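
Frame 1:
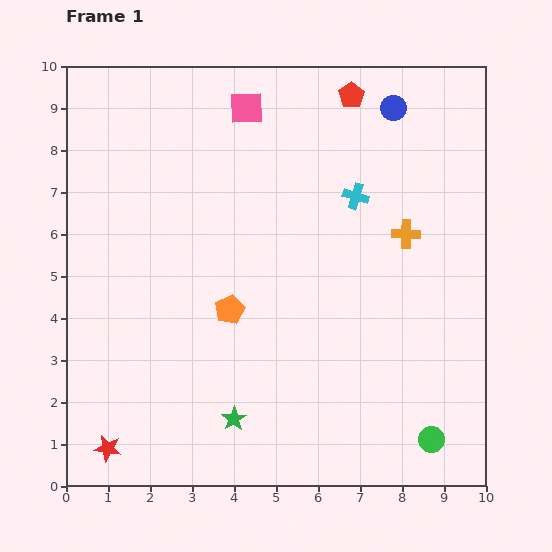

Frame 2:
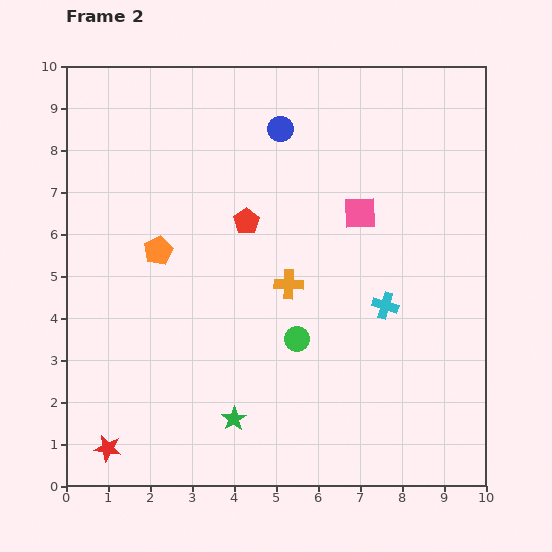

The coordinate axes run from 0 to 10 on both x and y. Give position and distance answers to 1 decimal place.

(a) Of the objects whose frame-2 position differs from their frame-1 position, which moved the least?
the orange pentagon

(moved 2.2)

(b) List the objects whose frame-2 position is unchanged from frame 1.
the red star, the green star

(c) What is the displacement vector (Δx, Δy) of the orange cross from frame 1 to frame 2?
(-2.8, -1.2)

The orange cross was at (8.1, 6.0) in frame 1 and (5.3, 4.8) in frame 2.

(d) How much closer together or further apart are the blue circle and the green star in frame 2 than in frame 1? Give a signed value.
-1.3

Distance in frame 1: 8.3. Distance in frame 2: 7.0.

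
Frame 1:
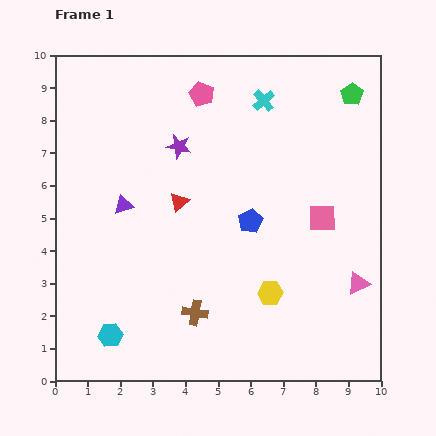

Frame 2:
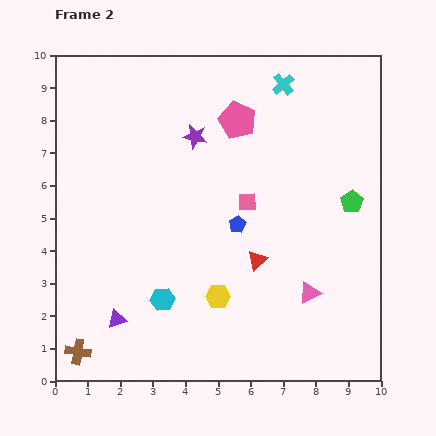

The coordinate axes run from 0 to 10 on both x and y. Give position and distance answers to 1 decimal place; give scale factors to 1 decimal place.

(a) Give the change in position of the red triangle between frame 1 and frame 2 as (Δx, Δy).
(2.4, -1.8)

The red triangle was at (3.8, 5.5) in frame 1 and (6.2, 3.7) in frame 2.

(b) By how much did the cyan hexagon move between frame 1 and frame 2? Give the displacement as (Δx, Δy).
(1.6, 1.1)

The cyan hexagon was at (1.7, 1.4) in frame 1 and (3.3, 2.5) in frame 2.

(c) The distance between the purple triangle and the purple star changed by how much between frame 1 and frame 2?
+3.6

Distance in frame 1: 2.5. Distance in frame 2: 6.1.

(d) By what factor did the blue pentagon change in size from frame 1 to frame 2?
0.7×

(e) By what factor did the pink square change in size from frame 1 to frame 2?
0.7×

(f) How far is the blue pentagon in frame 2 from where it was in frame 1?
0.4

The blue pentagon moved from (6.0, 4.9) to (5.6, 4.8), a distance of √(0.4² + 0.1²) ≈ 0.4.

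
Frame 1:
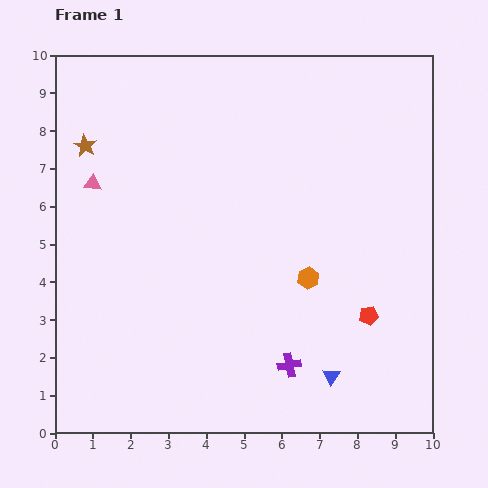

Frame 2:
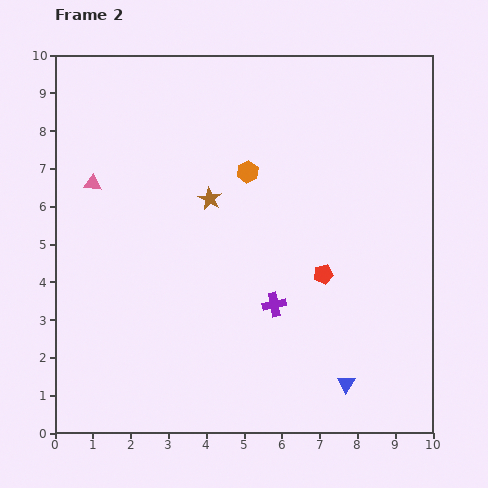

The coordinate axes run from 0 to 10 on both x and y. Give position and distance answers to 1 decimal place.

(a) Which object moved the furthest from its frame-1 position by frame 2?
the brown star

(moved 3.6; next 3.2)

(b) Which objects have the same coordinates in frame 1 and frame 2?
the pink triangle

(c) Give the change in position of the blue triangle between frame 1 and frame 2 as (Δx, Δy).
(0.4, -0.2)

The blue triangle was at (7.3, 1.5) in frame 1 and (7.7, 1.3) in frame 2.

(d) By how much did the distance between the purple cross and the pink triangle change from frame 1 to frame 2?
-1.3

Distance in frame 1: 7.1. Distance in frame 2: 5.8.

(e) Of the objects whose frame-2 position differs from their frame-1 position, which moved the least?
the blue triangle

(moved 0.4)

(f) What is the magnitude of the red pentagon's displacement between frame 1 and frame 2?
1.6

The red pentagon moved from (8.3, 3.1) to (7.1, 4.2), a distance of √(1.2² + 1.1²) ≈ 1.6.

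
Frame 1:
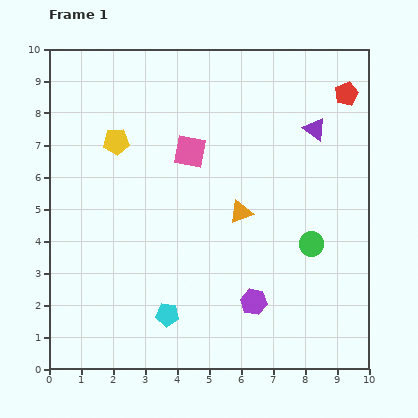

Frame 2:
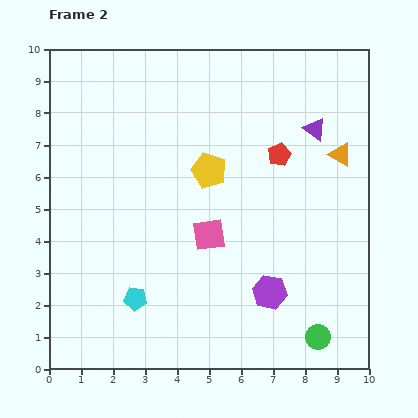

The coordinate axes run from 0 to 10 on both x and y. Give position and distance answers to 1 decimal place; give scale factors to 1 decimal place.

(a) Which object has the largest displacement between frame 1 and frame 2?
the orange triangle

(moved 3.6; next 3.0)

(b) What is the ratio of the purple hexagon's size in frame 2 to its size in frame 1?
1.3×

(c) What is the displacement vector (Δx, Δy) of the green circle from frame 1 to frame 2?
(0.2, -2.9)

The green circle was at (8.2, 3.9) in frame 1 and (8.4, 1.0) in frame 2.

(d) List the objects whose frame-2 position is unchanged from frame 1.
the purple triangle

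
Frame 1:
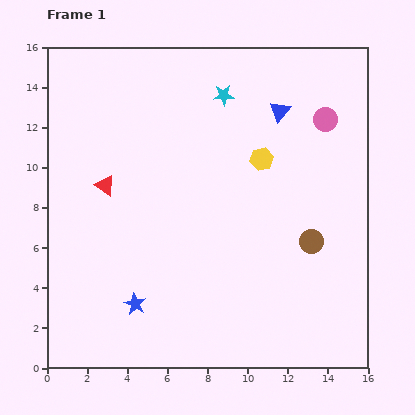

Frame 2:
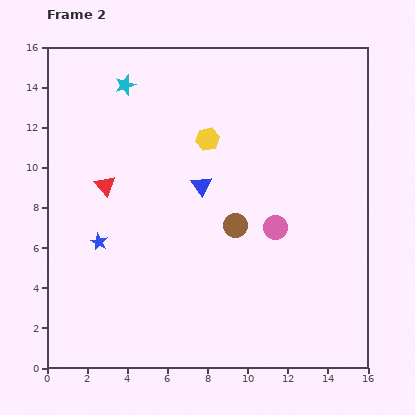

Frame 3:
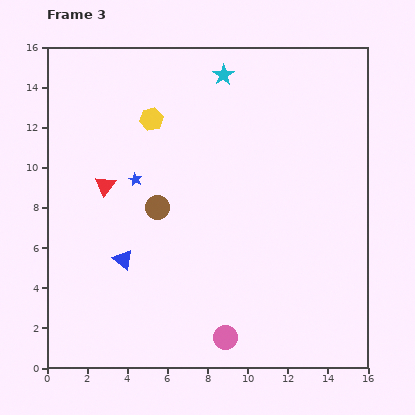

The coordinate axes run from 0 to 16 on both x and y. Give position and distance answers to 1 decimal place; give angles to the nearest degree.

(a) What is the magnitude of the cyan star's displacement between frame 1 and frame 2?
4.9

The cyan star moved from (8.8, 13.6) to (3.9, 14.1), a distance of √(4.9² + 0.5²) ≈ 4.9.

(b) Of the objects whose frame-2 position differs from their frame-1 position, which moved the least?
the yellow hexagon

(moved 2.9)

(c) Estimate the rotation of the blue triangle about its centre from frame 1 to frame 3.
31° counter-clockwise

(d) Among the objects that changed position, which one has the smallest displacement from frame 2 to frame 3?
the yellow hexagon

(moved 3.0)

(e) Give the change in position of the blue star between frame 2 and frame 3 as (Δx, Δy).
(1.8, 3.1)

The blue star was at (2.6, 6.3) in frame 2 and (4.4, 9.4) in frame 3.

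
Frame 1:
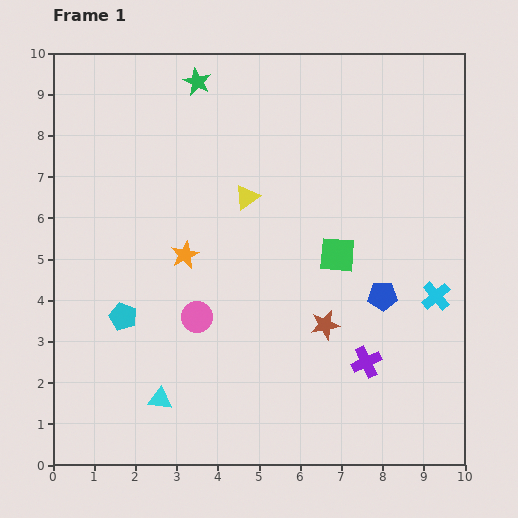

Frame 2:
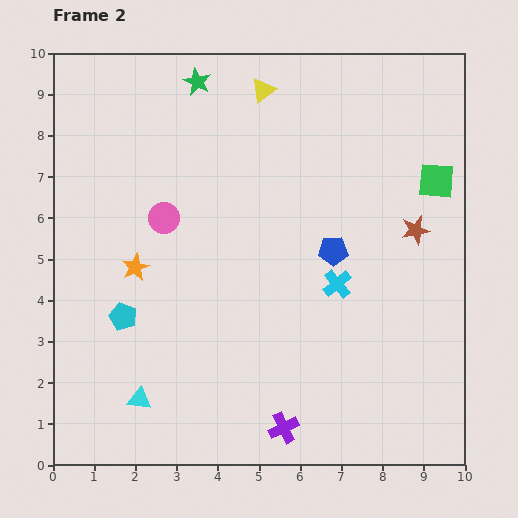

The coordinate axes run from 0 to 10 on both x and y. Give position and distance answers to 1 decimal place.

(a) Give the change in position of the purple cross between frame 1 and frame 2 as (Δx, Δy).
(-2.0, -1.6)

The purple cross was at (7.6, 2.5) in frame 1 and (5.6, 0.9) in frame 2.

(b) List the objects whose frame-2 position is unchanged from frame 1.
the cyan pentagon, the green star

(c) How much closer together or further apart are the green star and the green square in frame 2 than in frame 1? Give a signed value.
+0.9

Distance in frame 1: 5.4. Distance in frame 2: 6.3.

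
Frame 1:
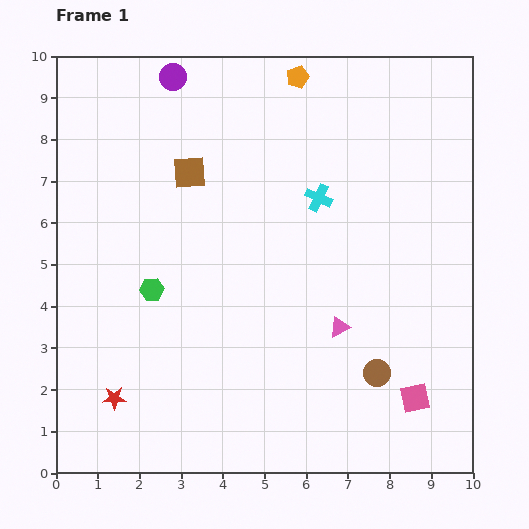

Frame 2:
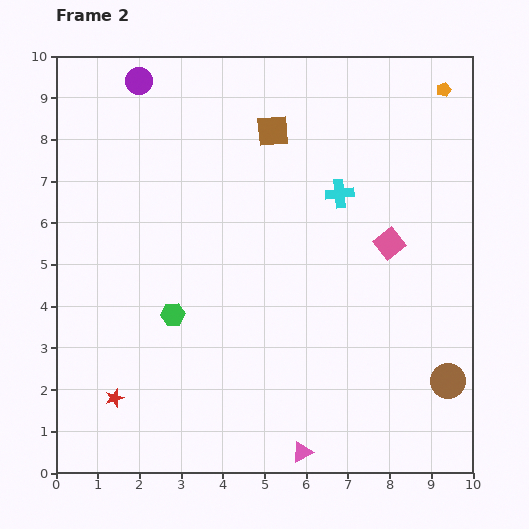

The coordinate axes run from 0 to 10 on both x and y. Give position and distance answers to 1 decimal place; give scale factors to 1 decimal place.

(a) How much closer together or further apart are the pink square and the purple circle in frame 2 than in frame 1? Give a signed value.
-2.4

Distance in frame 1: 9.6. Distance in frame 2: 7.2.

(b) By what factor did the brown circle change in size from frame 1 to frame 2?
1.3×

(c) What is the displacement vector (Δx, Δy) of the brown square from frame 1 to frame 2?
(2.0, 1.0)

The brown square was at (3.2, 7.2) in frame 1 and (5.2, 8.2) in frame 2.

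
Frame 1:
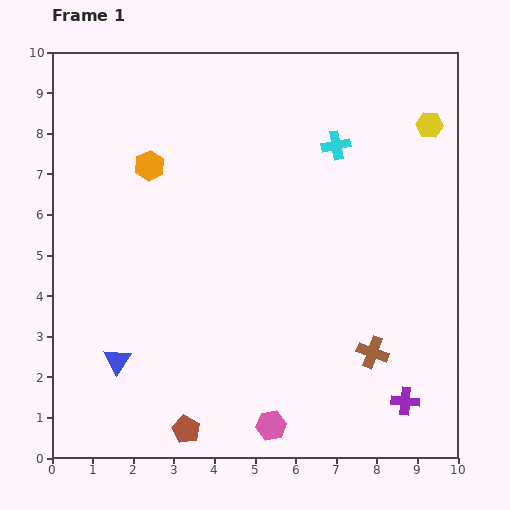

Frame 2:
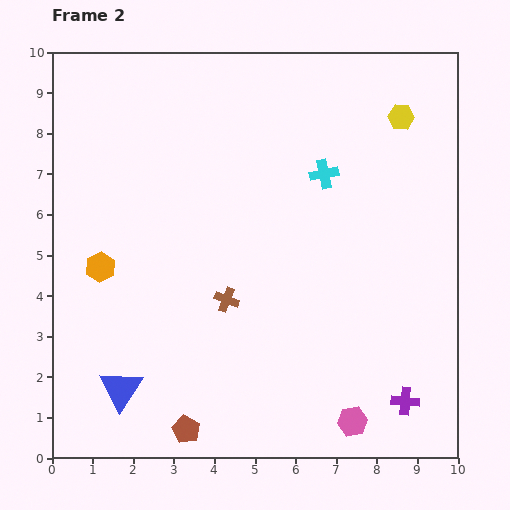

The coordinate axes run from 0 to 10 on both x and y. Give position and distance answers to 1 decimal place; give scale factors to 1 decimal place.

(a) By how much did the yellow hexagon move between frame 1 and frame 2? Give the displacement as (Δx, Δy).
(-0.7, 0.2)

The yellow hexagon was at (9.3, 8.2) in frame 1 and (8.6, 8.4) in frame 2.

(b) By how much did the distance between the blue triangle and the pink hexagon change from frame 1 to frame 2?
+1.7

Distance in frame 1: 4.1. Distance in frame 2: 5.8.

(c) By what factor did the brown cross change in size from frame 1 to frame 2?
0.8×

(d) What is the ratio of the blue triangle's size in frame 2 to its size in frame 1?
1.6×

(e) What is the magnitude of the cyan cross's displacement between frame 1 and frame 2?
0.8

The cyan cross moved from (7.0, 7.7) to (6.7, 7.0), a distance of √(0.3² + 0.7²) ≈ 0.8.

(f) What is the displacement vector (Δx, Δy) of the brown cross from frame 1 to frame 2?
(-3.6, 1.3)

The brown cross was at (7.9, 2.6) in frame 1 and (4.3, 3.9) in frame 2.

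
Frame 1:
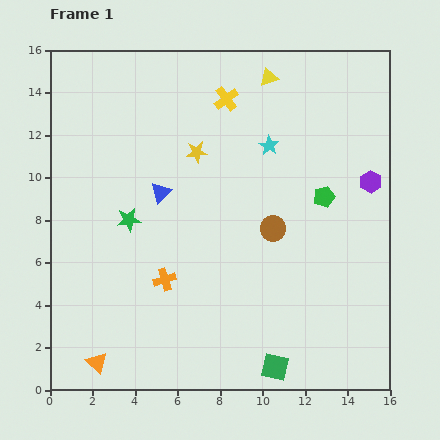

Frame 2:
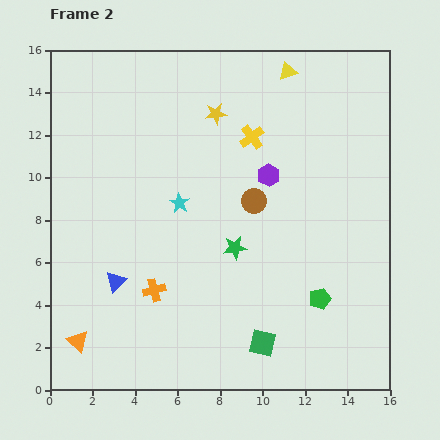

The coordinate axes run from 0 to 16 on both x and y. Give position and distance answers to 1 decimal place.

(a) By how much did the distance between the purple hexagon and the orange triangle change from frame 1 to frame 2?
-3.5

Distance in frame 1: 15.4. Distance in frame 2: 11.9.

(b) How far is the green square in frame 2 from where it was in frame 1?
1.3

The green square moved from (10.6, 1.1) to (10.0, 2.2), a distance of √(0.6² + 1.1²) ≈ 1.3.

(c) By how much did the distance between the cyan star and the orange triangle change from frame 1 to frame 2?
-4.9

Distance in frame 1: 13.0. Distance in frame 2: 8.1.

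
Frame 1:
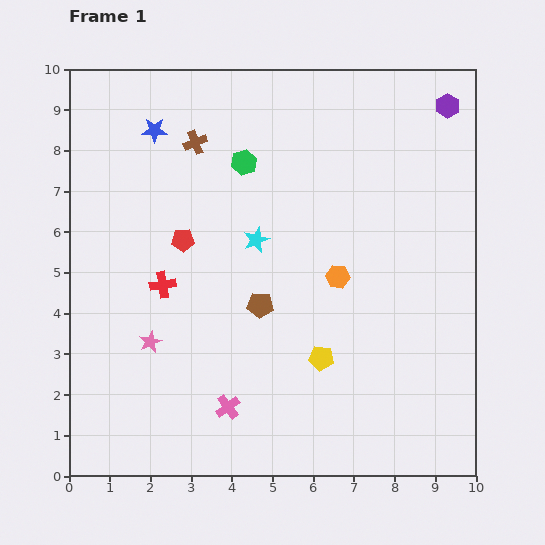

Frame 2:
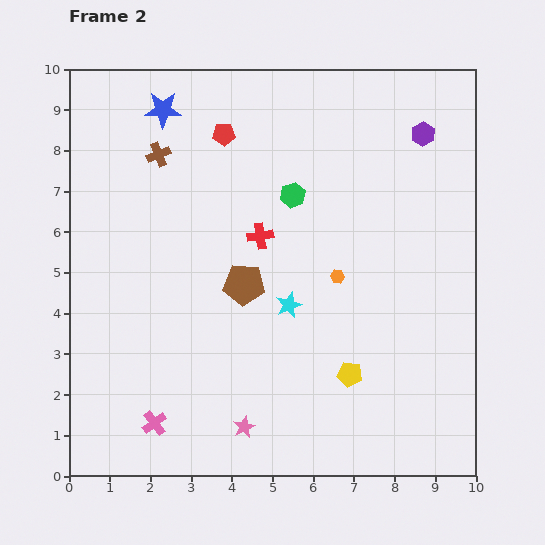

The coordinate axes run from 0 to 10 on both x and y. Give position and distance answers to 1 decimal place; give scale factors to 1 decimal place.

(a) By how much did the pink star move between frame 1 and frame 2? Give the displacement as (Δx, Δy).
(2.3, -2.1)

The pink star was at (2.0, 3.3) in frame 1 and (4.3, 1.2) in frame 2.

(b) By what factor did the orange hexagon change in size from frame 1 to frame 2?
0.6×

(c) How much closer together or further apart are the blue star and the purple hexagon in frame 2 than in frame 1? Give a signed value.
-0.8

Distance in frame 1: 7.2. Distance in frame 2: 6.4.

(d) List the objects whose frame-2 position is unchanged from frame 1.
the orange hexagon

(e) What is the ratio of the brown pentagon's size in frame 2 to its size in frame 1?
1.6×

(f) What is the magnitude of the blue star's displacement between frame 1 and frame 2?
0.5

The blue star moved from (2.1, 8.5) to (2.3, 9.0), a distance of √(0.2² + 0.5²) ≈ 0.5.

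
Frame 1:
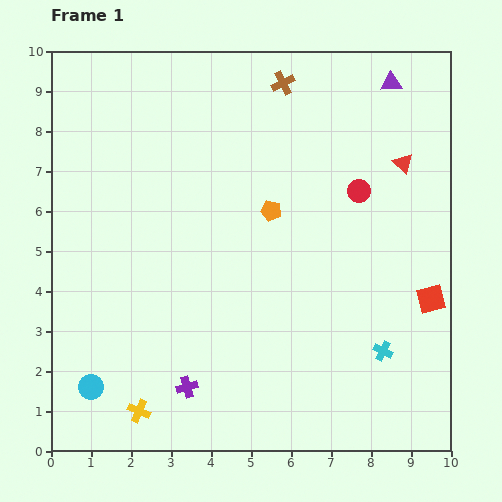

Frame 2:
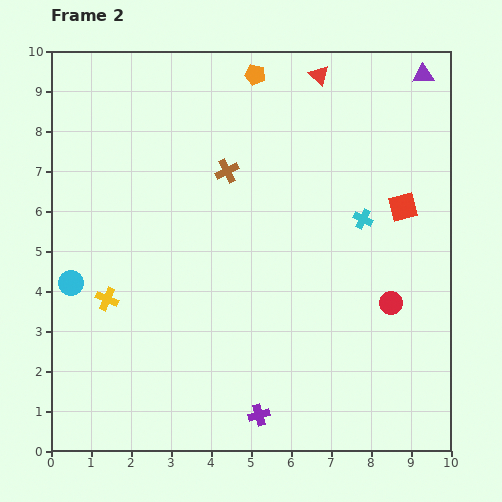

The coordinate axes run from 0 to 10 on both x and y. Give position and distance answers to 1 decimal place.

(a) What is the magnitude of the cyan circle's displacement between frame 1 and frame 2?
2.6

The cyan circle moved from (1.0, 1.6) to (0.5, 4.2), a distance of √(0.5² + 2.6²) ≈ 2.6.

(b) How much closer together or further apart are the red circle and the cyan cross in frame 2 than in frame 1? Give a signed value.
-1.8

Distance in frame 1: 4.0. Distance in frame 2: 2.2.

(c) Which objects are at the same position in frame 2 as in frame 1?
none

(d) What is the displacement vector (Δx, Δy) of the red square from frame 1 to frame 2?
(-0.7, 2.3)

The red square was at (9.5, 3.8) in frame 1 and (8.8, 6.1) in frame 2.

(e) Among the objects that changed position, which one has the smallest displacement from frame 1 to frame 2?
the purple triangle

(moved 0.8)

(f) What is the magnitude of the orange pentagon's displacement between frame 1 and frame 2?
3.4

The orange pentagon moved from (5.5, 6.0) to (5.1, 9.4), a distance of √(0.4² + 3.4²) ≈ 3.4.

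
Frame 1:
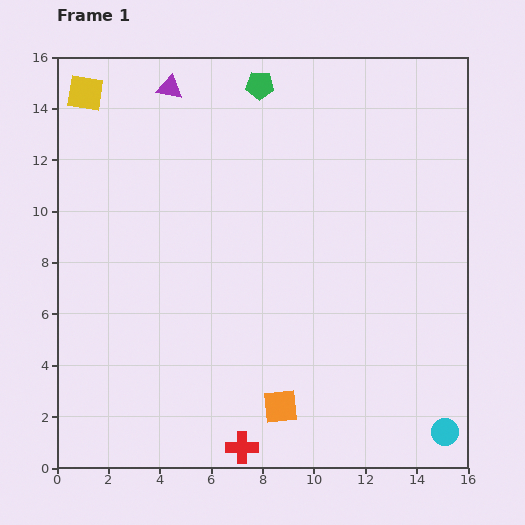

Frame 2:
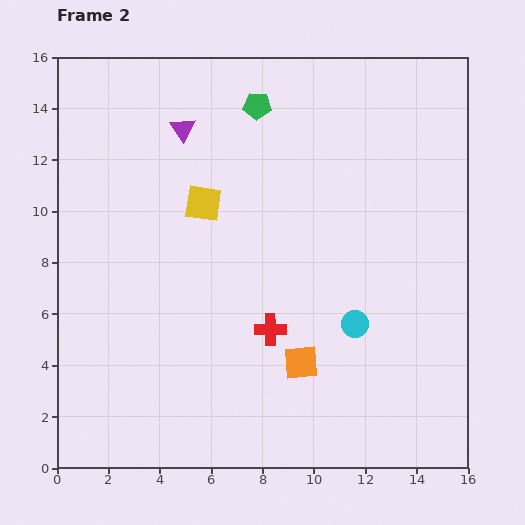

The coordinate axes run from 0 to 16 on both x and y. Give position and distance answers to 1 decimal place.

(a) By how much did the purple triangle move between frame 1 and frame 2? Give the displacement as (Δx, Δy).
(0.5, -1.6)

The purple triangle was at (4.4, 14.8) in frame 1 and (4.9, 13.2) in frame 2.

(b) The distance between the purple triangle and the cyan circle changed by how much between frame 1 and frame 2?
-7.0

Distance in frame 1: 17.1. Distance in frame 2: 10.1.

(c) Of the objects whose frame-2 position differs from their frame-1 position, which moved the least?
the green pentagon

(moved 0.8)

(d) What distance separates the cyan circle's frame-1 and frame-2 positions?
5.5

The cyan circle moved from (15.1, 1.4) to (11.6, 5.6), a distance of √(3.5² + 4.2²) ≈ 5.5.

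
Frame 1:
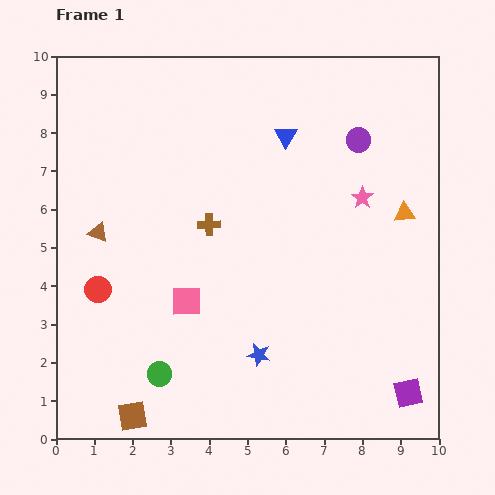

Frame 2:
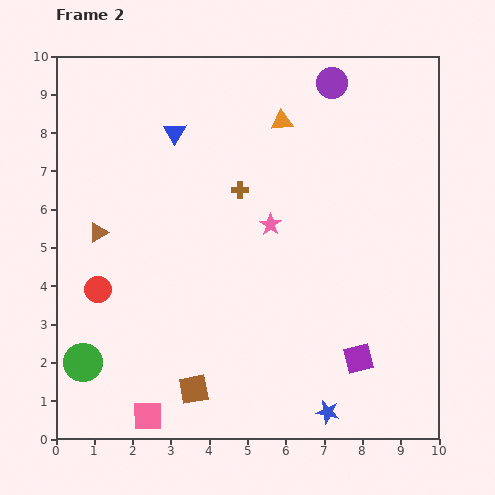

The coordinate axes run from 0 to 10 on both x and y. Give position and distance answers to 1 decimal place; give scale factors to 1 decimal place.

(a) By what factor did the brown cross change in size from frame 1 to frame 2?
0.7×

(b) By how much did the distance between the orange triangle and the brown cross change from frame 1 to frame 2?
-3.0

Distance in frame 1: 5.1. Distance in frame 2: 2.1.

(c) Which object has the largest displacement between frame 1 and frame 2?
the orange triangle

(moved 4.0; next 3.2)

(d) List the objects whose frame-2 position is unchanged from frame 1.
the red circle, the brown triangle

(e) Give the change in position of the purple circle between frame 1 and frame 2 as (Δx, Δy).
(-0.7, 1.5)

The purple circle was at (7.9, 7.8) in frame 1 and (7.2, 9.3) in frame 2.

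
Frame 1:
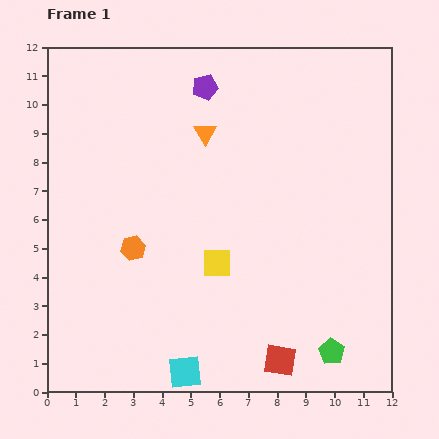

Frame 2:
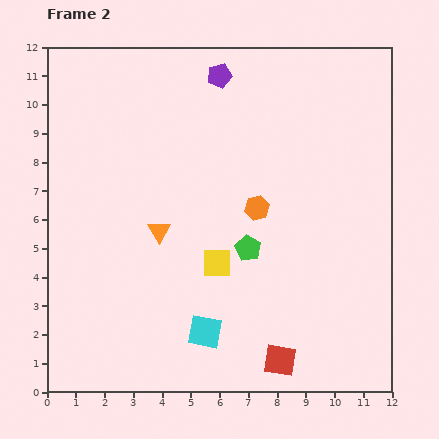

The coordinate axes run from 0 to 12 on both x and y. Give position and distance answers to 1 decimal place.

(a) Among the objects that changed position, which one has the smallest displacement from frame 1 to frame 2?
the purple pentagon

(moved 0.6)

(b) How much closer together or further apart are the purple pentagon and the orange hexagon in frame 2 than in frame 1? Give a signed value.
-1.3

Distance in frame 1: 6.1. Distance in frame 2: 4.8.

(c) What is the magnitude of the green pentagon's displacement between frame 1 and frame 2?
4.6

The green pentagon moved from (9.9, 1.4) to (7.0, 5.0), a distance of √(2.9² + 3.6²) ≈ 4.6.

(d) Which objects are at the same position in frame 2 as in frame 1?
the yellow square, the red square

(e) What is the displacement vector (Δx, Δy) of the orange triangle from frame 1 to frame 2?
(-1.6, -3.4)

The orange triangle was at (5.5, 9.0) in frame 1 and (3.9, 5.6) in frame 2.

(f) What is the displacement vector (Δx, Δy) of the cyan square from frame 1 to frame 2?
(0.7, 1.4)

The cyan square was at (4.8, 0.7) in frame 1 and (5.5, 2.1) in frame 2.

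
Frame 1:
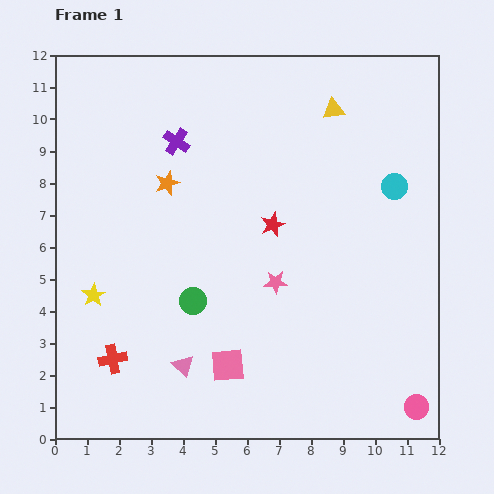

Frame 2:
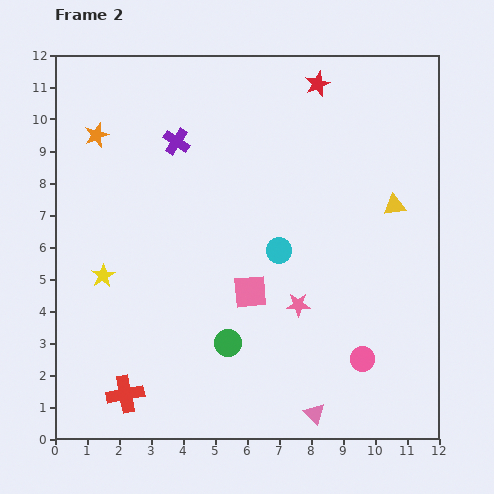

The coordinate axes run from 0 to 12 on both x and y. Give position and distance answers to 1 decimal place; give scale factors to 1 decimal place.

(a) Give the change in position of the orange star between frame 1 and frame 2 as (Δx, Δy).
(-2.2, 1.5)

The orange star was at (3.5, 8.0) in frame 1 and (1.3, 9.5) in frame 2.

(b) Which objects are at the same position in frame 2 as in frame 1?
the purple cross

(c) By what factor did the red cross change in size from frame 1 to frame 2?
1.3×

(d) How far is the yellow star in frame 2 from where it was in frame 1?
0.7

The yellow star moved from (1.2, 4.5) to (1.5, 5.1), a distance of √(0.3² + 0.6²) ≈ 0.7.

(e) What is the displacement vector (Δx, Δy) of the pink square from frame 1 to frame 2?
(0.7, 2.3)

The pink square was at (5.4, 2.3) in frame 1 and (6.1, 4.6) in frame 2.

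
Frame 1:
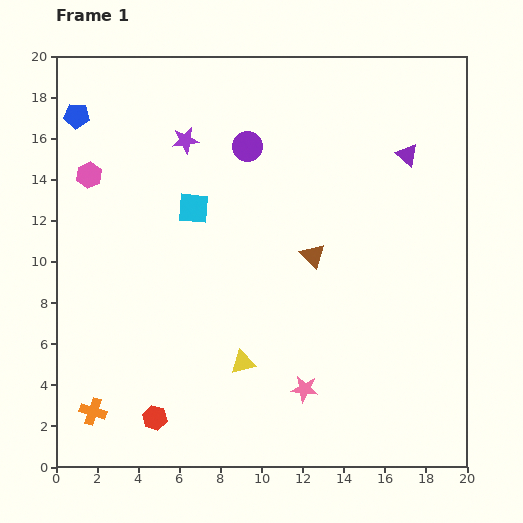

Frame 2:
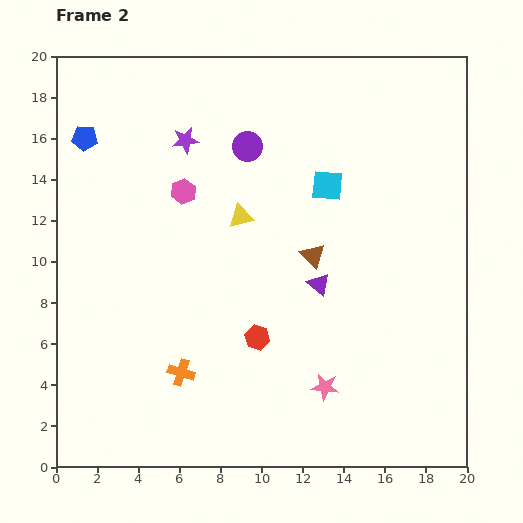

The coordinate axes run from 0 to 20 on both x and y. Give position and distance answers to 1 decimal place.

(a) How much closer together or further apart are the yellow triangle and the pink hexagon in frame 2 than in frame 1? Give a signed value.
-8.8

Distance in frame 1: 11.8. Distance in frame 2: 3.0.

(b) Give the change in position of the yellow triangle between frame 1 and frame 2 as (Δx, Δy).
(-0.1, 7.1)

The yellow triangle was at (9.1, 5.1) in frame 1 and (9.0, 12.2) in frame 2.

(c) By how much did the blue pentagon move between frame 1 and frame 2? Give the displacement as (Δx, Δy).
(0.4, -1.1)

The blue pentagon was at (1.0, 17.1) in frame 1 and (1.4, 16.0) in frame 2.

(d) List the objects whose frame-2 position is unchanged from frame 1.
the purple star, the purple circle, the brown triangle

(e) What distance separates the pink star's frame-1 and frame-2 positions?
1.0

The pink star moved from (12.1, 3.8) to (13.1, 3.9), a distance of √(1.0² + 0.1²) ≈ 1.0.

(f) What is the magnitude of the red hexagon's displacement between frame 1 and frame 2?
6.3

The red hexagon moved from (4.8, 2.4) to (9.8, 6.3), a distance of √(5.0² + 3.9²) ≈ 6.3.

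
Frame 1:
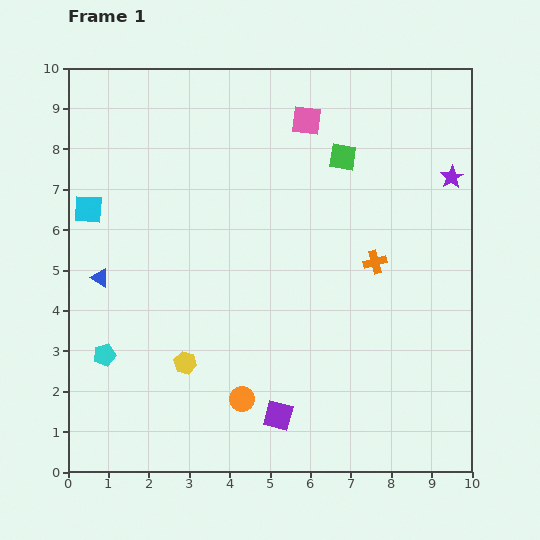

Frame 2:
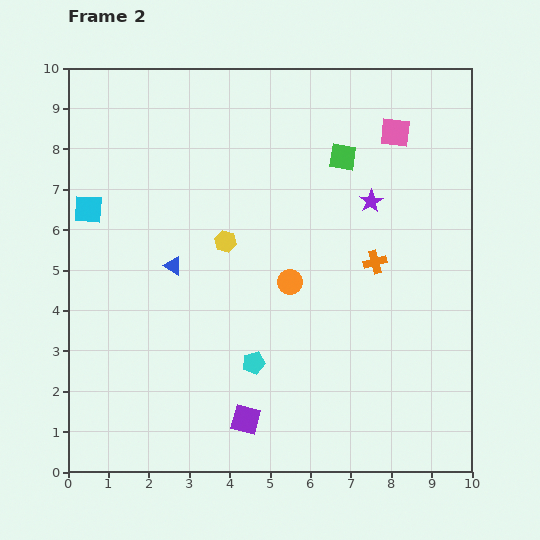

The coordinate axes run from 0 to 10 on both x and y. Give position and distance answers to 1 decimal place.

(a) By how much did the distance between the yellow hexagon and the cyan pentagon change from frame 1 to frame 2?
+1.1

Distance in frame 1: 2.0. Distance in frame 2: 3.1.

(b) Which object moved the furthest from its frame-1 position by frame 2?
the cyan pentagon

(moved 3.7; next 3.2)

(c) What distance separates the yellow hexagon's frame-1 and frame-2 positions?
3.2

The yellow hexagon moved from (2.9, 2.7) to (3.9, 5.7), a distance of √(1.0² + 3.0²) ≈ 3.2.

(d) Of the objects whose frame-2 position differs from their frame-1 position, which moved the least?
the purple square

(moved 0.8)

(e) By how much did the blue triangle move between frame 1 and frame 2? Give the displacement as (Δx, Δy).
(1.8, 0.3)

The blue triangle was at (0.8, 4.8) in frame 1 and (2.6, 5.1) in frame 2.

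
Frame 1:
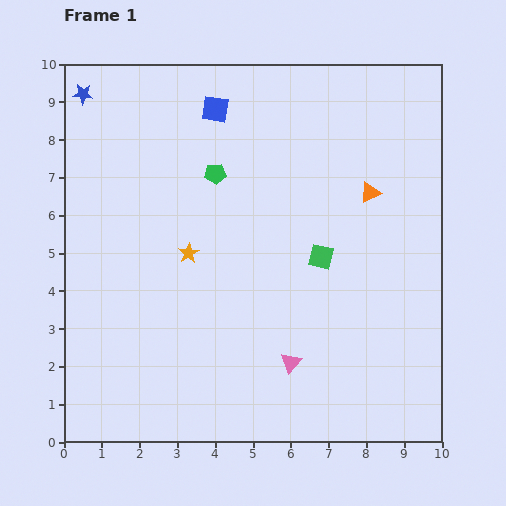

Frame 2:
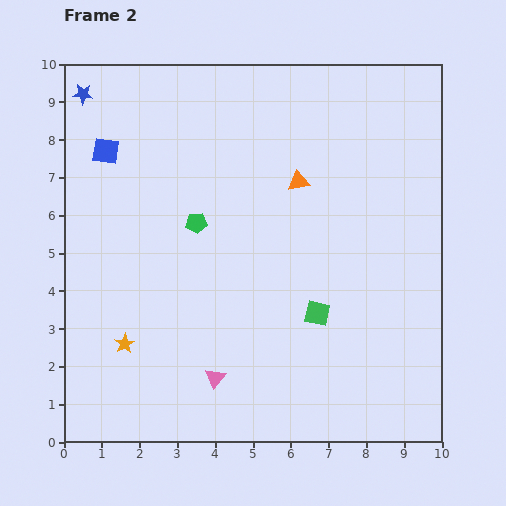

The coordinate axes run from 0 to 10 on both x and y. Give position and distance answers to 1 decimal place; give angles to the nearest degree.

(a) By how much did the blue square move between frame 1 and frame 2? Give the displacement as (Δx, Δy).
(-2.9, -1.1)

The blue square was at (4.0, 8.8) in frame 1 and (1.1, 7.7) in frame 2.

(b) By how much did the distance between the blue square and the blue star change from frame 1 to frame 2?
-1.9

Distance in frame 1: 3.5. Distance in frame 2: 1.6.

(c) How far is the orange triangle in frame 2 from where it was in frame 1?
1.9

The orange triangle moved from (8.1, 6.6) to (6.2, 6.9), a distance of √(1.9² + 0.3²) ≈ 1.9.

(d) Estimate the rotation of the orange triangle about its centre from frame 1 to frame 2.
16° clockwise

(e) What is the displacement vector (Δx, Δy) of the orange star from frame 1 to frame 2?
(-1.7, -2.4)

The orange star was at (3.3, 5.0) in frame 1 and (1.6, 2.6) in frame 2.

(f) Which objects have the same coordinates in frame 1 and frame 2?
the blue star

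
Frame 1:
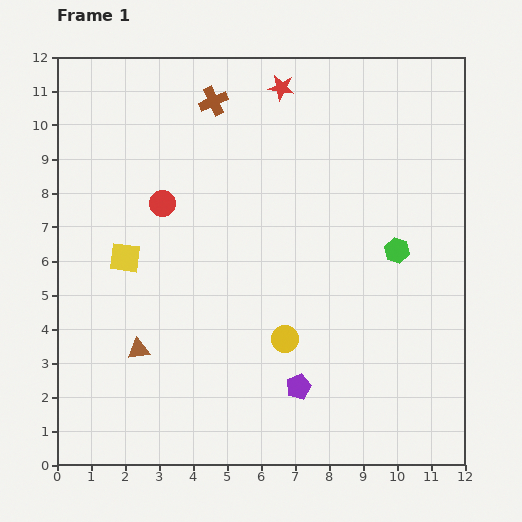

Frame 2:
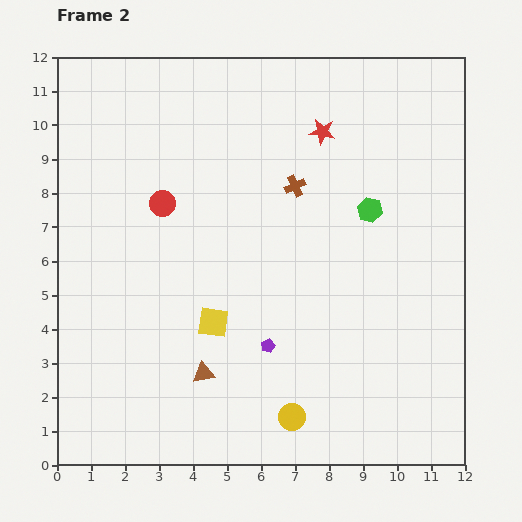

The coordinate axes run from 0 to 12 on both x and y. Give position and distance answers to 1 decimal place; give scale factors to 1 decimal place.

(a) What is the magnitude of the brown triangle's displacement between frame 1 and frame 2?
2.0

The brown triangle moved from (2.4, 3.4) to (4.3, 2.7), a distance of √(1.9² + 0.7²) ≈ 2.0.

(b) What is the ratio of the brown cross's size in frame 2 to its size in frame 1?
0.7×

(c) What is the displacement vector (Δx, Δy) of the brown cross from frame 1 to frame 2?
(2.4, -2.5)

The brown cross was at (4.6, 10.7) in frame 1 and (7.0, 8.2) in frame 2.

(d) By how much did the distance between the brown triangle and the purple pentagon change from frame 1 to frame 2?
-2.7

Distance in frame 1: 4.8. Distance in frame 2: 2.1.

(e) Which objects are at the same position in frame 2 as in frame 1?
the red circle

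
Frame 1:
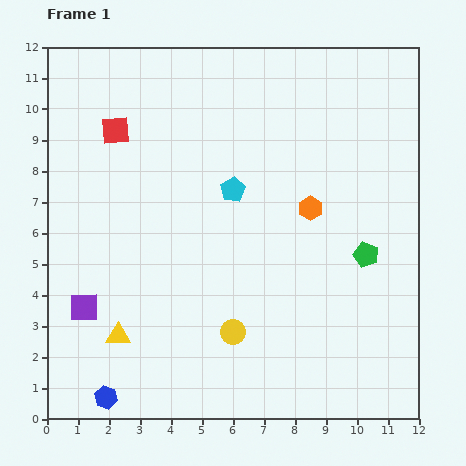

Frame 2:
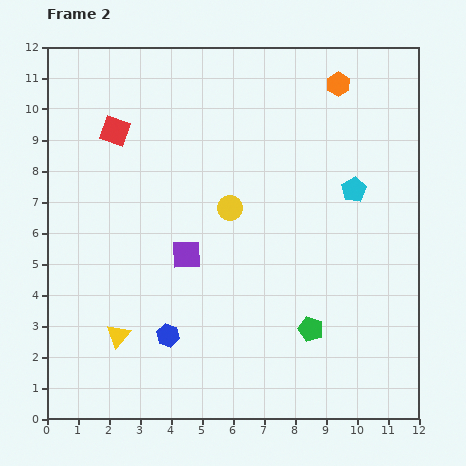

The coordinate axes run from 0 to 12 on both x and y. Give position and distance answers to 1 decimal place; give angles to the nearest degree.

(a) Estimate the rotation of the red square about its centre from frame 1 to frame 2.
23° clockwise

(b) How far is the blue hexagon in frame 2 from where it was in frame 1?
2.8

The blue hexagon moved from (1.9, 0.7) to (3.9, 2.7), a distance of √(2.0² + 2.0²) ≈ 2.8.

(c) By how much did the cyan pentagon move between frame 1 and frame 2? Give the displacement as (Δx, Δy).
(3.9, 0.0)

The cyan pentagon was at (6.0, 7.4) in frame 1 and (9.9, 7.4) in frame 2.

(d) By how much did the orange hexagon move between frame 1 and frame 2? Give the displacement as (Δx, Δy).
(0.9, 4.0)

The orange hexagon was at (8.5, 6.8) in frame 1 and (9.4, 10.8) in frame 2.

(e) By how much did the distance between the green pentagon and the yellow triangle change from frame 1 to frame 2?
-2.2

Distance in frame 1: 8.4. Distance in frame 2: 6.2.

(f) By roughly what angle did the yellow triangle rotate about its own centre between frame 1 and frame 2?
52° counter-clockwise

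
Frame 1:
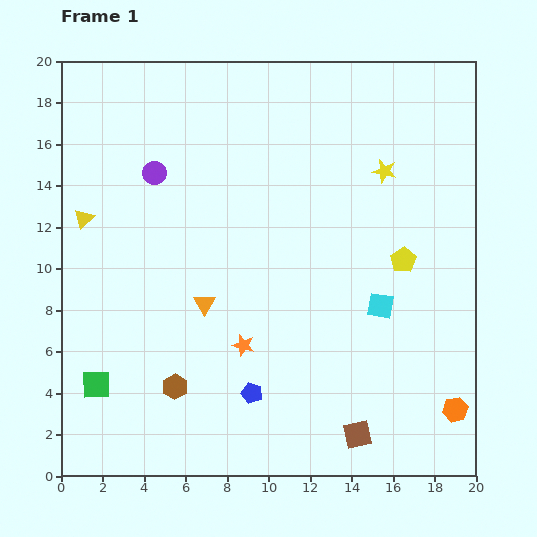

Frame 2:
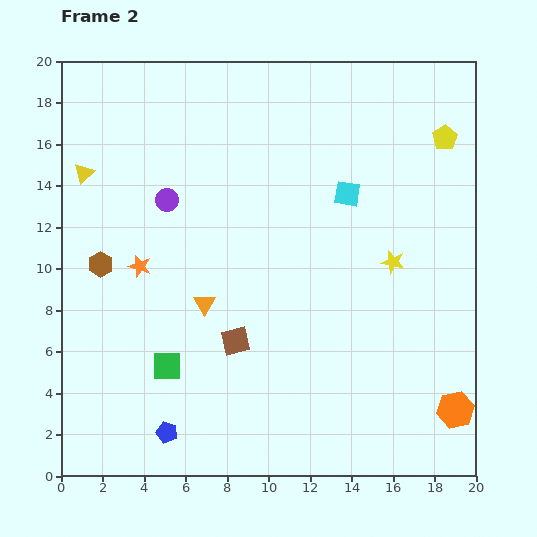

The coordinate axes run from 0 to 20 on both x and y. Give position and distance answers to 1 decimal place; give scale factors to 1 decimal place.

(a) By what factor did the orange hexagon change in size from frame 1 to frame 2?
1.5×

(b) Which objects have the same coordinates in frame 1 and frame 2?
the orange hexagon, the orange triangle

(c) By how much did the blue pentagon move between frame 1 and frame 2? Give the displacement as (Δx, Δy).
(-4.1, -1.9)

The blue pentagon was at (9.2, 4.0) in frame 1 and (5.1, 2.1) in frame 2.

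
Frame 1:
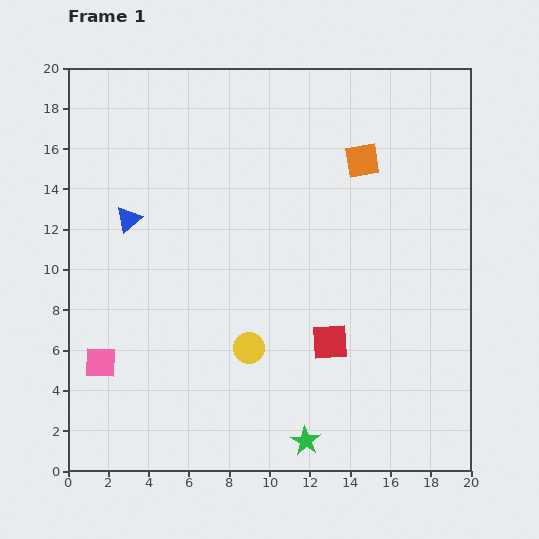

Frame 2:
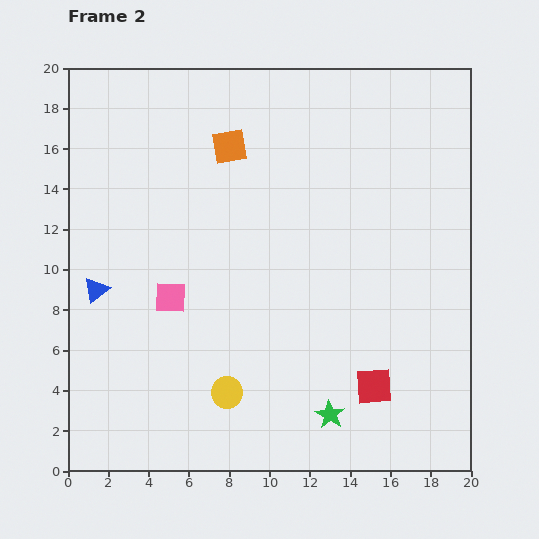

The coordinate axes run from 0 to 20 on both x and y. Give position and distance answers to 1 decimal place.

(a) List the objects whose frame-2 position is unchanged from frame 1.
none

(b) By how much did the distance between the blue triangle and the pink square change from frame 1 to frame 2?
-3.5

Distance in frame 1: 7.2. Distance in frame 2: 3.7.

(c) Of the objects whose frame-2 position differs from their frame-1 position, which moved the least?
the green star

(moved 1.8)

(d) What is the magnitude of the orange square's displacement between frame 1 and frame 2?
6.6

The orange square moved from (14.6, 15.4) to (8.0, 16.1), a distance of √(6.6² + 0.7²) ≈ 6.6.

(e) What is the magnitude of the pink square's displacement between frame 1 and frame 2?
4.7

The pink square moved from (1.6, 5.4) to (5.1, 8.6), a distance of √(3.5² + 3.2²) ≈ 4.7.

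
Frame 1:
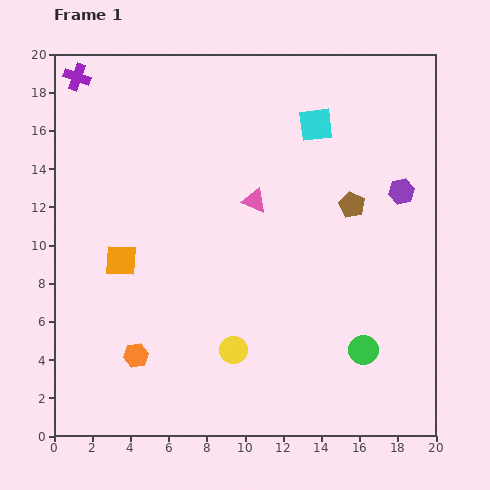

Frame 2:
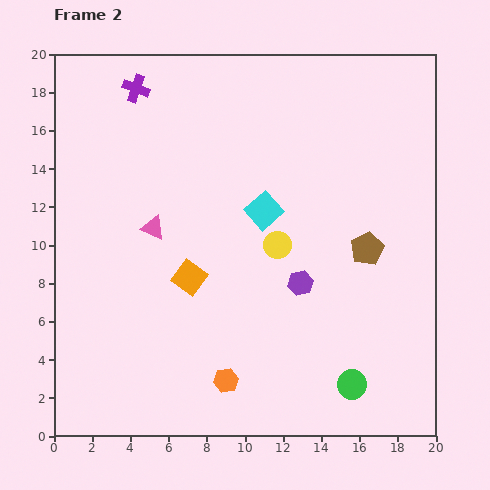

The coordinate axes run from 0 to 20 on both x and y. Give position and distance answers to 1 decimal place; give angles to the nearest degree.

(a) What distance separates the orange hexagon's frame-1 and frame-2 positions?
4.9

The orange hexagon moved from (4.3, 4.2) to (9.0, 2.9), a distance of √(4.7² + 1.3²) ≈ 4.9.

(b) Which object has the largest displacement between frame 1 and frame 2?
the purple hexagon

(moved 7.2; next 6.0)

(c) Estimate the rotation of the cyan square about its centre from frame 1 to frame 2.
35° counter-clockwise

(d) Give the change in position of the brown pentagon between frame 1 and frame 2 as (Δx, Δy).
(0.8, -2.3)

The brown pentagon was at (15.6, 12.1) in frame 1 and (16.4, 9.8) in frame 2.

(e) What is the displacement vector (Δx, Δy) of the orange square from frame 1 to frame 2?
(3.6, -0.9)

The orange square was at (3.5, 9.2) in frame 1 and (7.1, 8.3) in frame 2.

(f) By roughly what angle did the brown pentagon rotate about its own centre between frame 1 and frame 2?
17° clockwise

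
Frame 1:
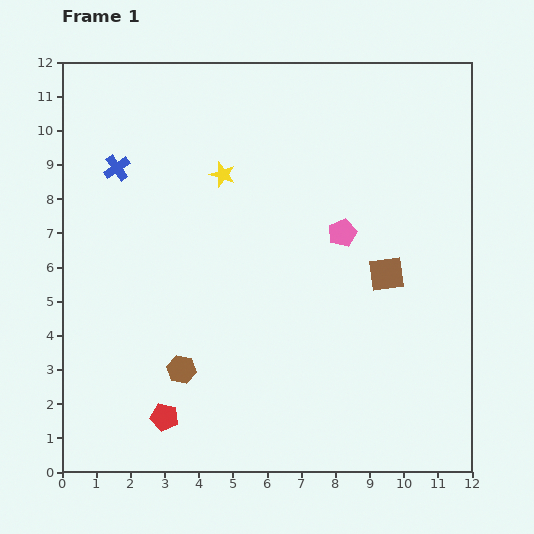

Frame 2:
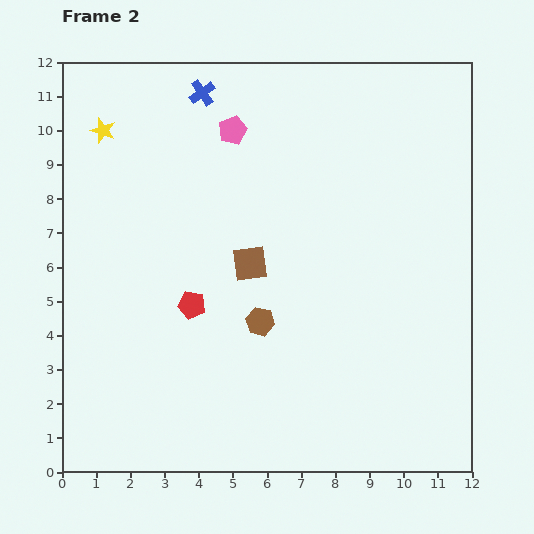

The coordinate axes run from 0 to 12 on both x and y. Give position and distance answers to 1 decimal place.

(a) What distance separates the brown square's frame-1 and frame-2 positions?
4.0

The brown square moved from (9.5, 5.8) to (5.5, 6.1), a distance of √(4.0² + 0.3²) ≈ 4.0.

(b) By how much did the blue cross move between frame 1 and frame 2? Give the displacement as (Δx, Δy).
(2.5, 2.2)

The blue cross was at (1.6, 8.9) in frame 1 and (4.1, 11.1) in frame 2.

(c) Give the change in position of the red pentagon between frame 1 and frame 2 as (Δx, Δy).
(0.8, 3.3)

The red pentagon was at (3.0, 1.6) in frame 1 and (3.8, 4.9) in frame 2.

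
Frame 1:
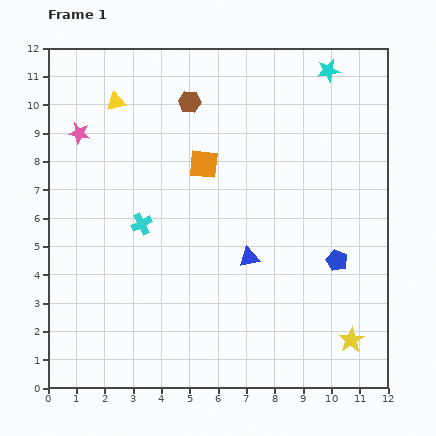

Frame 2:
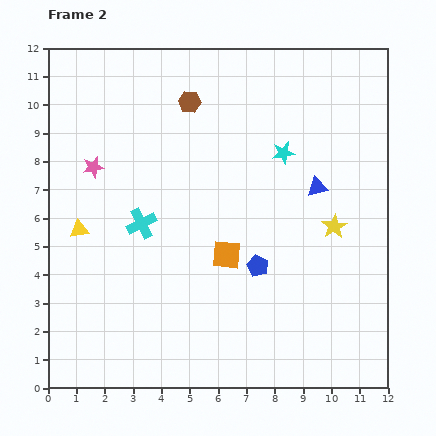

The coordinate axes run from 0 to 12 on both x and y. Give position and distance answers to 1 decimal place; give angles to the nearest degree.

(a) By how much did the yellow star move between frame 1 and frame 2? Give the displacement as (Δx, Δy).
(-0.6, 4.0)

The yellow star was at (10.7, 1.7) in frame 1 and (10.1, 5.7) in frame 2.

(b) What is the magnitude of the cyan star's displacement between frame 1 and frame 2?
3.3

The cyan star moved from (9.9, 11.2) to (8.3, 8.3), a distance of √(1.6² + 2.9²) ≈ 3.3.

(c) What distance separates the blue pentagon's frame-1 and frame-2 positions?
2.8

The blue pentagon moved from (10.2, 4.5) to (7.4, 4.3), a distance of √(2.8² + 0.2²) ≈ 2.8.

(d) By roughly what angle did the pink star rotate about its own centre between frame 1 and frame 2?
22° counter-clockwise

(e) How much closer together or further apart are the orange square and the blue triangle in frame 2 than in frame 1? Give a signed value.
+0.3

Distance in frame 1: 3.7. Distance in frame 2: 4.0.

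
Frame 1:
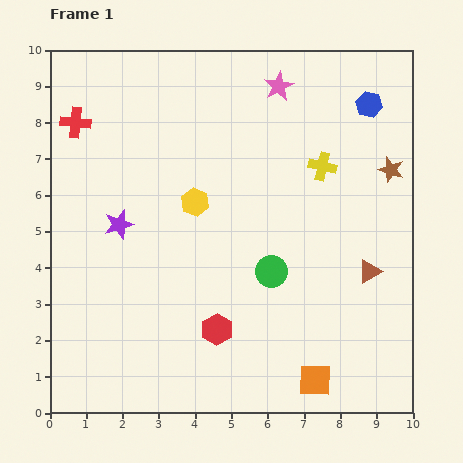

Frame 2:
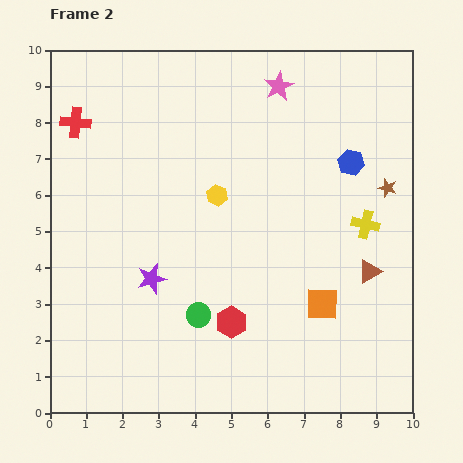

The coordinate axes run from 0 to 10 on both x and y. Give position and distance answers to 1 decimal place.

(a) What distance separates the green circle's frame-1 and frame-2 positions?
2.3

The green circle moved from (6.1, 3.9) to (4.1, 2.7), a distance of √(2.0² + 1.2²) ≈ 2.3.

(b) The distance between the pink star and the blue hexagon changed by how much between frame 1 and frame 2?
+0.4

Distance in frame 1: 2.5. Distance in frame 2: 2.9.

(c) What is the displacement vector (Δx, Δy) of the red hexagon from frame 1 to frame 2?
(0.4, 0.2)

The red hexagon was at (4.6, 2.3) in frame 1 and (5.0, 2.5) in frame 2.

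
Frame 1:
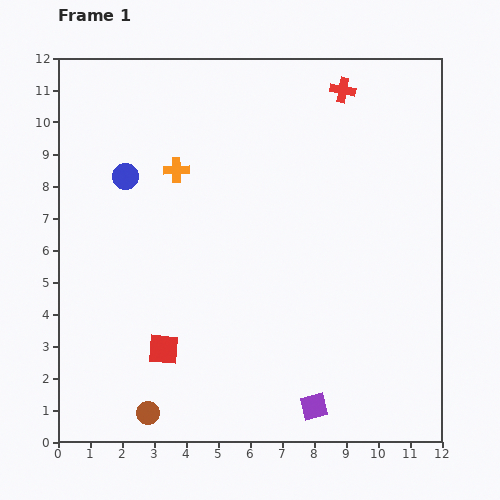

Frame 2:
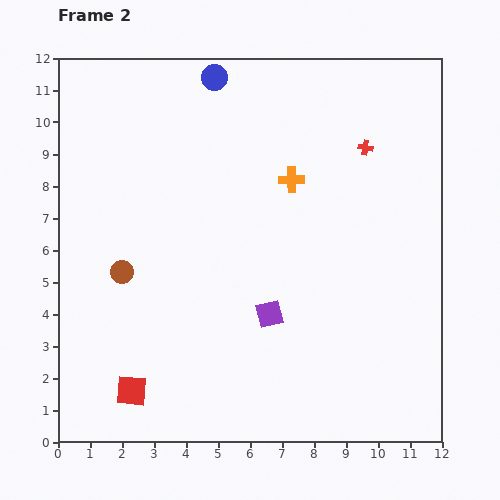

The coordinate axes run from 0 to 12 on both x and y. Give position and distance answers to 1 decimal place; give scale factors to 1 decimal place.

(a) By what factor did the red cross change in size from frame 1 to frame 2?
0.6×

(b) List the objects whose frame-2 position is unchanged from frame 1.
none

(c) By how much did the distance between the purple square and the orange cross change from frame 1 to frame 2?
-4.3

Distance in frame 1: 8.6. Distance in frame 2: 4.3.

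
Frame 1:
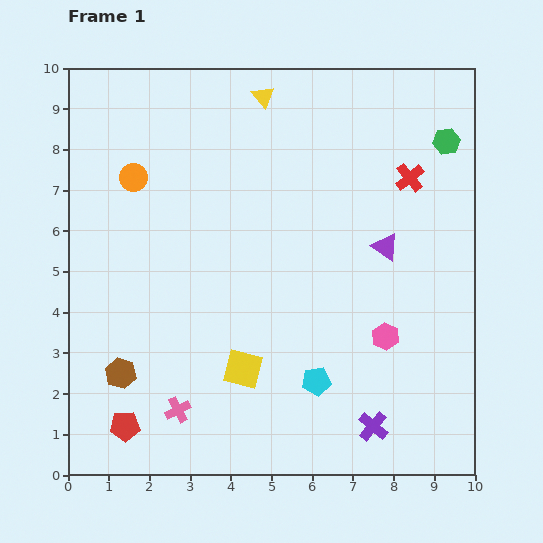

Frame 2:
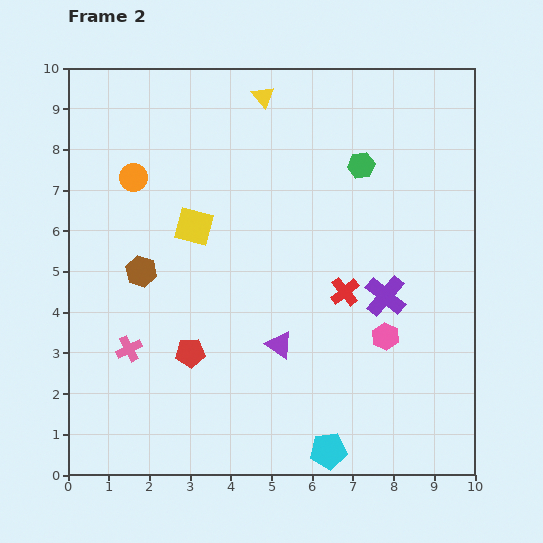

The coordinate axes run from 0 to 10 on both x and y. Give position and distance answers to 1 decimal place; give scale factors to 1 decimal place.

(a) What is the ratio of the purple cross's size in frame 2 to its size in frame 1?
1.4×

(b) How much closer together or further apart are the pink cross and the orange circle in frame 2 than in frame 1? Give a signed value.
-1.6

Distance in frame 1: 5.8. Distance in frame 2: 4.2.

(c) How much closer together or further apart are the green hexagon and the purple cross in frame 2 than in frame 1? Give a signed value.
-3.9

Distance in frame 1: 7.2. Distance in frame 2: 3.3.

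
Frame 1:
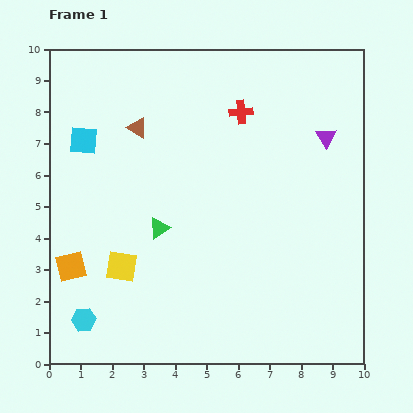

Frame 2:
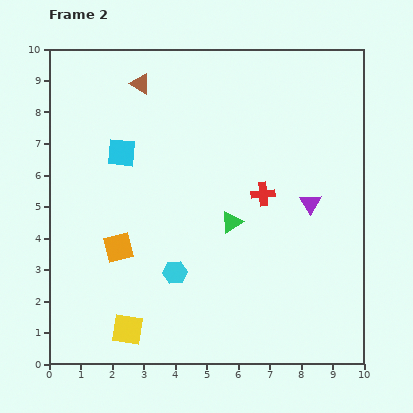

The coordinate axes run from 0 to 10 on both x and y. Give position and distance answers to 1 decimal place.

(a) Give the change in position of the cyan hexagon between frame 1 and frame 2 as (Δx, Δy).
(2.9, 1.5)

The cyan hexagon was at (1.1, 1.4) in frame 1 and (4.0, 2.9) in frame 2.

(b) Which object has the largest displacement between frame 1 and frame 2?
the cyan hexagon

(moved 3.3; next 2.7)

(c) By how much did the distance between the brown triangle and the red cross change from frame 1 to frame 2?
+1.9

Distance in frame 1: 3.3. Distance in frame 2: 5.2.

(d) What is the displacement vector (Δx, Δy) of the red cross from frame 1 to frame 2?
(0.7, -2.6)

The red cross was at (6.1, 8.0) in frame 1 and (6.8, 5.4) in frame 2.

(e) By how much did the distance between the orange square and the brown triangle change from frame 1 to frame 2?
+0.3

Distance in frame 1: 4.9. Distance in frame 2: 5.2.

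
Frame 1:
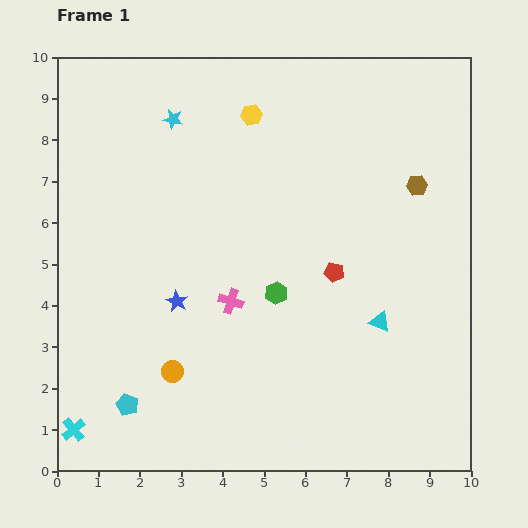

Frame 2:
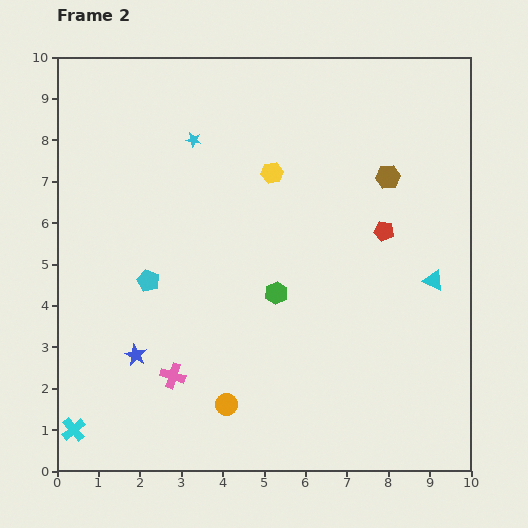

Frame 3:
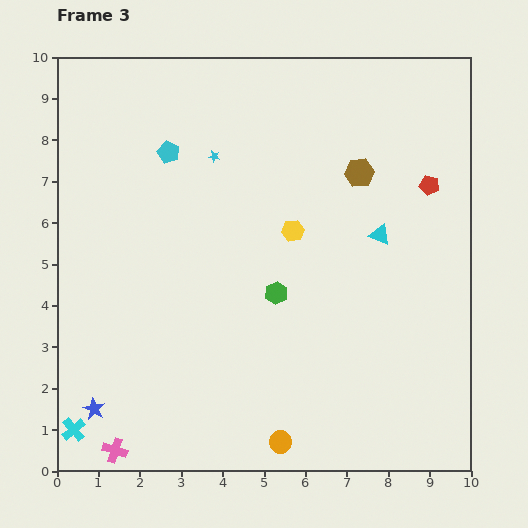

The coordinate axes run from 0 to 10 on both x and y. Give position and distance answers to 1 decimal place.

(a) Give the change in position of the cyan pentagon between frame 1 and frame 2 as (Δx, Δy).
(0.5, 3.0)

The cyan pentagon was at (1.7, 1.6) in frame 1 and (2.2, 4.6) in frame 2.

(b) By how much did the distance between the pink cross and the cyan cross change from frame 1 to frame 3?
-3.8

Distance in frame 1: 4.9. Distance in frame 3: 1.1.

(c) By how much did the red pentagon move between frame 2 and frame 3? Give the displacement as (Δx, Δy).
(1.1, 1.1)

The red pentagon was at (7.9, 5.8) in frame 2 and (9.0, 6.9) in frame 3.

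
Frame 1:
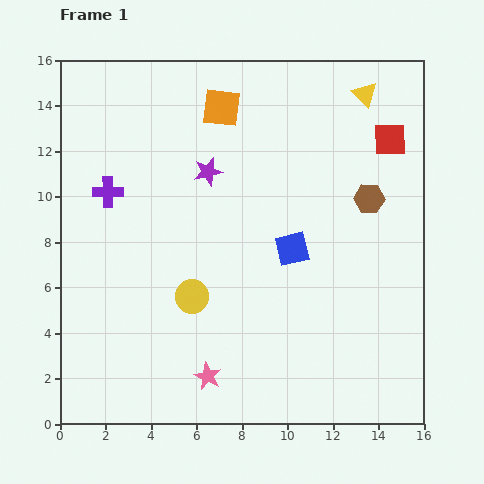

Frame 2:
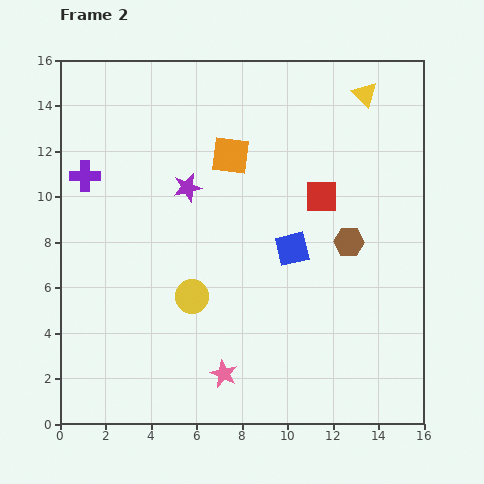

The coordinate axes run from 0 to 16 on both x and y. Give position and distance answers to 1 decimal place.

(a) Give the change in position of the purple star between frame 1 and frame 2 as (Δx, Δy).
(-0.9, -0.7)

The purple star was at (6.5, 11.1) in frame 1 and (5.6, 10.4) in frame 2.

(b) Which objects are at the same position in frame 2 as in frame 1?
the blue square, the yellow triangle, the yellow circle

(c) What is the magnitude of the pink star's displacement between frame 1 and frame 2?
0.7

The pink star moved from (6.5, 2.1) to (7.2, 2.2), a distance of √(0.7² + 0.1²) ≈ 0.7.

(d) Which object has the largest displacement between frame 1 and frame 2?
the red square

(moved 3.9; next 2.1)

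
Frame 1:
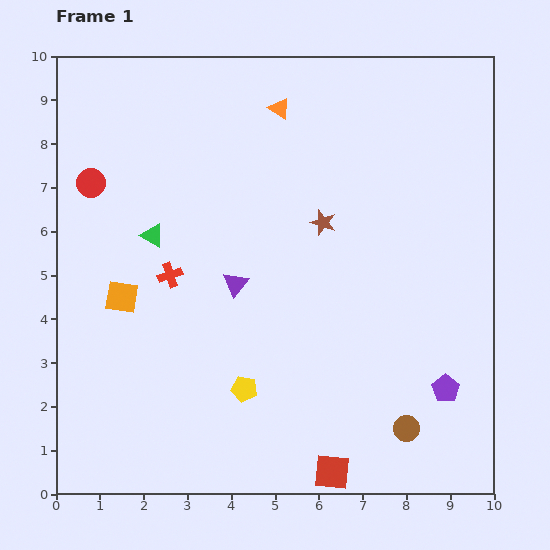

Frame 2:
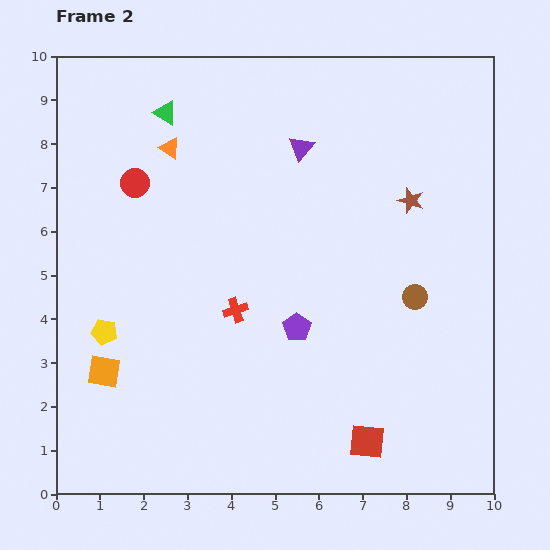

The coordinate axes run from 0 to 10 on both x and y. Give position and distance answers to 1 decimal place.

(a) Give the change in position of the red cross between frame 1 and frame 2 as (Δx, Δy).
(1.5, -0.8)

The red cross was at (2.6, 5.0) in frame 1 and (4.1, 4.2) in frame 2.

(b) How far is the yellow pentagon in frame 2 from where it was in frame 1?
3.5

The yellow pentagon moved from (4.3, 2.4) to (1.1, 3.7), a distance of √(3.2² + 1.3²) ≈ 3.5.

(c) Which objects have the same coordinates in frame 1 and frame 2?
none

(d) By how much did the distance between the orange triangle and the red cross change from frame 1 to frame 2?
-0.5

Distance in frame 1: 4.5. Distance in frame 2: 4.0.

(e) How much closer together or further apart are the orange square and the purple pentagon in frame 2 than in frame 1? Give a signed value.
-3.2

Distance in frame 1: 7.7. Distance in frame 2: 4.5.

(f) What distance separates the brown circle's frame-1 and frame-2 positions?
3.0

The brown circle moved from (8.0, 1.5) to (8.2, 4.5), a distance of √(0.2² + 3.0²) ≈ 3.0.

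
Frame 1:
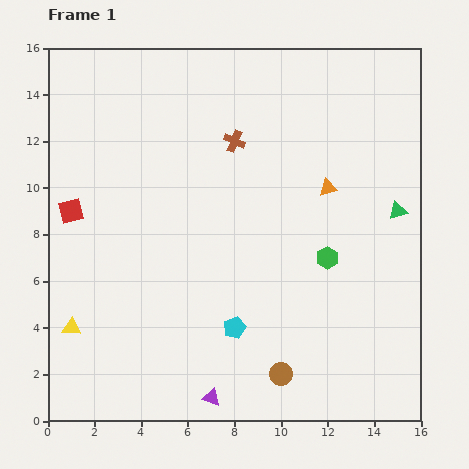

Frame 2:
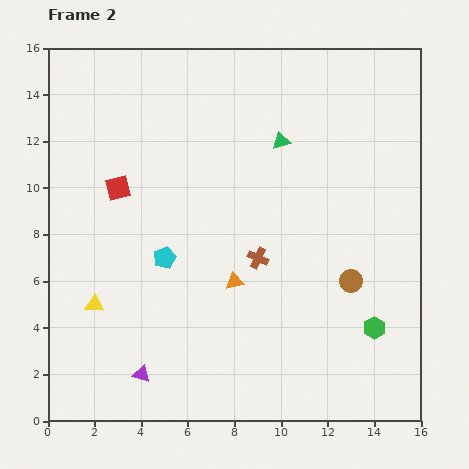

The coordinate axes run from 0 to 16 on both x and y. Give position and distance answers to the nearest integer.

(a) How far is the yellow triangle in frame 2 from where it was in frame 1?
1

The yellow triangle moved from (1, 4) to (2, 5), a distance of √(1² + 1²) ≈ 1.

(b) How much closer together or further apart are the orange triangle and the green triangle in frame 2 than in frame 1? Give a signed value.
+3

Distance in frame 1: 3. Distance in frame 2: 6.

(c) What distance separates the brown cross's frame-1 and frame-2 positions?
5

The brown cross moved from (8, 12) to (9, 7), a distance of √(1² + 5²) ≈ 5.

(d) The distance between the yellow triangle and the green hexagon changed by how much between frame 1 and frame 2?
+1

Distance in frame 1: 11. Distance in frame 2: 12.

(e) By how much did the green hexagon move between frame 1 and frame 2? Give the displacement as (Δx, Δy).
(2, -3)

The green hexagon was at (12, 7) in frame 1 and (14, 4) in frame 2.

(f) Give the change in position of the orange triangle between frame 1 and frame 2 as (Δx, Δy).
(-4, -4)

The orange triangle was at (12, 10) in frame 1 and (8, 6) in frame 2.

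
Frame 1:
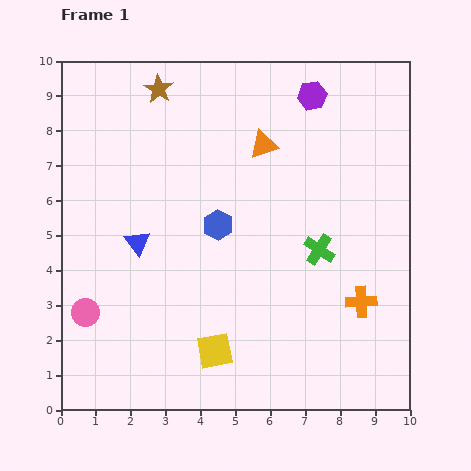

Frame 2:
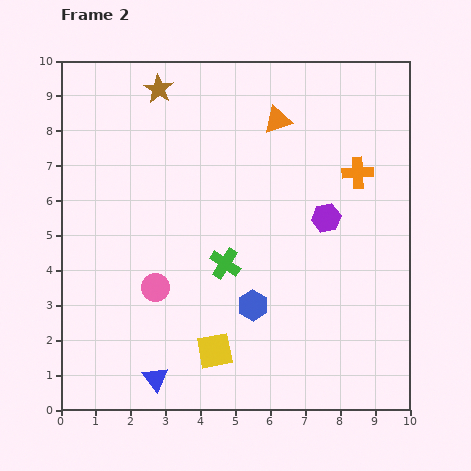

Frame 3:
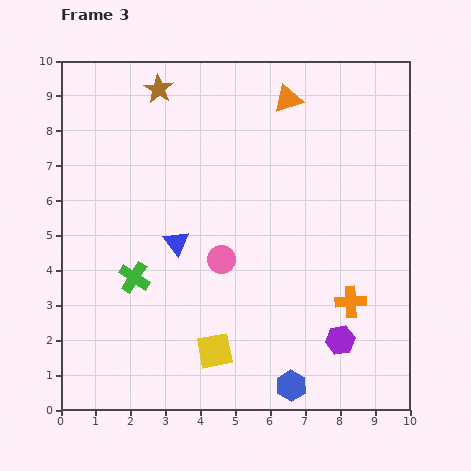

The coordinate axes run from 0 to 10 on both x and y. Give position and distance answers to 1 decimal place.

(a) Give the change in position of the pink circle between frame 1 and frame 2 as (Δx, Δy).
(2.0, 0.7)

The pink circle was at (0.7, 2.8) in frame 1 and (2.7, 3.5) in frame 2.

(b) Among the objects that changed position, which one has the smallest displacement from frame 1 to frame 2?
the orange triangle

(moved 0.8)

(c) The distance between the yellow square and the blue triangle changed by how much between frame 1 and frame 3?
-0.5

Distance in frame 1: 3.8. Distance in frame 3: 3.3.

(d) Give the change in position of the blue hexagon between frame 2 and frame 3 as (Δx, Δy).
(1.1, -2.3)

The blue hexagon was at (5.5, 3.0) in frame 2 and (6.6, 0.7) in frame 3.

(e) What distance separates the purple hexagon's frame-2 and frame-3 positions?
3.5

The purple hexagon moved from (7.6, 5.5) to (8.0, 2.0), a distance of √(0.4² + 3.5²) ≈ 3.5.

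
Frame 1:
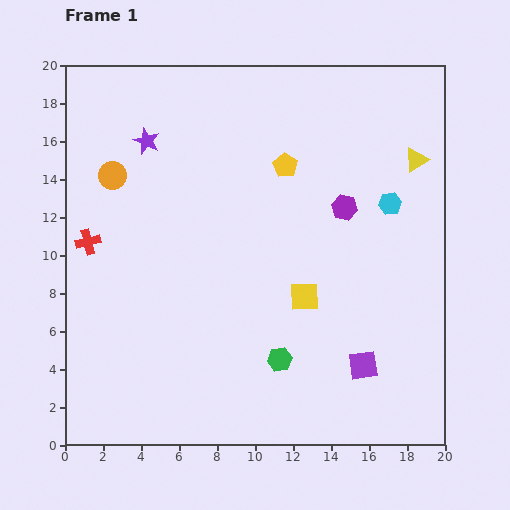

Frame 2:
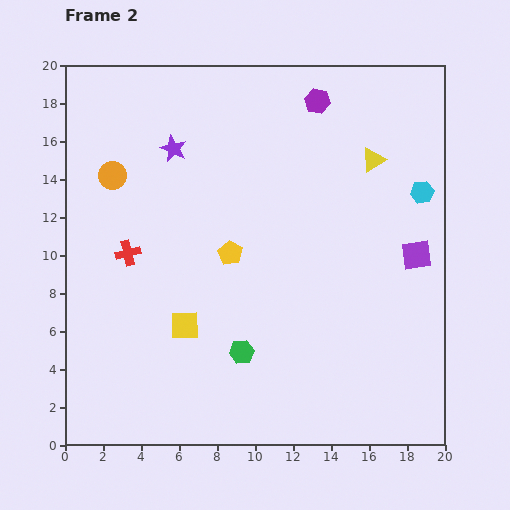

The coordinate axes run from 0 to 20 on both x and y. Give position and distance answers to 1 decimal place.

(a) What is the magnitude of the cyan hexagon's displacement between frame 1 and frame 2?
1.8

The cyan hexagon moved from (17.1, 12.7) to (18.8, 13.3), a distance of √(1.7² + 0.6²) ≈ 1.8.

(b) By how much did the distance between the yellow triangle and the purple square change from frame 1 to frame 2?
-5.7

Distance in frame 1: 11.2. Distance in frame 2: 5.5.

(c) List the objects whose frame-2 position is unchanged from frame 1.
the orange circle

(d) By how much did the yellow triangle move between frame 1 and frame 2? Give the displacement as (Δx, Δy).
(-2.3, 0.0)

The yellow triangle was at (18.5, 15.0) in frame 1 and (16.2, 15.0) in frame 2.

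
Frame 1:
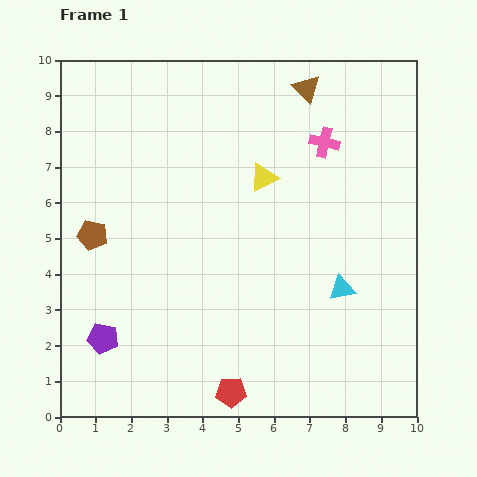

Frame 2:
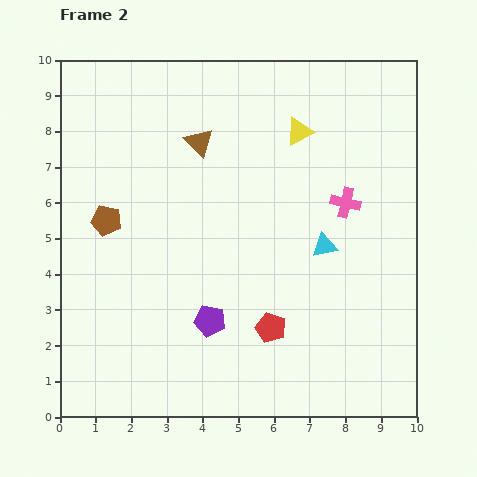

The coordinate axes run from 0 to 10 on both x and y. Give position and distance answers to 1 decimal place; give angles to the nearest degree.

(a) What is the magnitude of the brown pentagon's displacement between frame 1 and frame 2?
0.6

The brown pentagon moved from (0.9, 5.1) to (1.3, 5.5), a distance of √(0.4² + 0.4²) ≈ 0.6.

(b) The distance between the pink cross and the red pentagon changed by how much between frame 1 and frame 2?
-3.4

Distance in frame 1: 7.5. Distance in frame 2: 4.1.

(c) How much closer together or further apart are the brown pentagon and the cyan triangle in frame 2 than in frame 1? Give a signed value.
-1.1

Distance in frame 1: 7.2. Distance in frame 2: 6.1.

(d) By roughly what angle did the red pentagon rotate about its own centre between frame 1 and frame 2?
21° clockwise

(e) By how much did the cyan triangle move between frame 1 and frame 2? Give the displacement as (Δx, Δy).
(-0.5, 1.2)

The cyan triangle was at (7.9, 3.6) in frame 1 and (7.4, 4.8) in frame 2.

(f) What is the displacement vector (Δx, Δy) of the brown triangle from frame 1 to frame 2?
(-3.0, -1.5)

The brown triangle was at (6.9, 9.2) in frame 1 and (3.9, 7.7) in frame 2.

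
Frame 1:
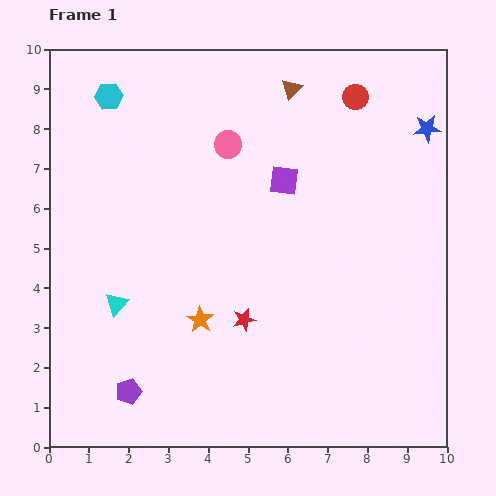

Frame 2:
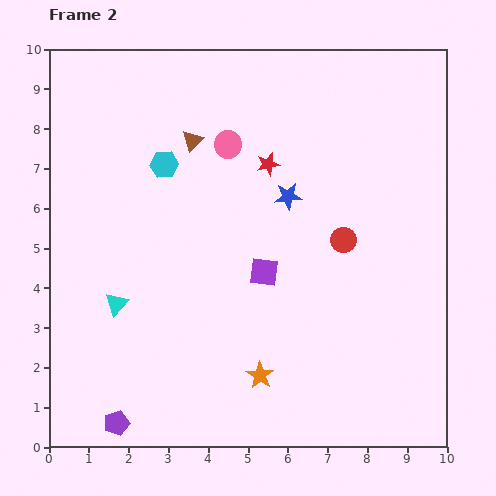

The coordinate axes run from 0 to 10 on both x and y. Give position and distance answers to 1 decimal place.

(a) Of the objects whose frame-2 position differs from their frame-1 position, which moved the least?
the purple pentagon

(moved 0.9)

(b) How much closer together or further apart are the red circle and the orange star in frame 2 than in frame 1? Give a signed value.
-2.8

Distance in frame 1: 6.8. Distance in frame 2: 4.0.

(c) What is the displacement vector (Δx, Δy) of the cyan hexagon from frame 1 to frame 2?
(1.4, -1.7)

The cyan hexagon was at (1.5, 8.8) in frame 1 and (2.9, 7.1) in frame 2.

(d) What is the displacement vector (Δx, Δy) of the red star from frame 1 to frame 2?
(0.6, 3.9)

The red star was at (4.9, 3.2) in frame 1 and (5.5, 7.1) in frame 2.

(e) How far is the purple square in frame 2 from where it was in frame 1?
2.4

The purple square moved from (5.9, 6.7) to (5.4, 4.4), a distance of √(0.5² + 2.3²) ≈ 2.4.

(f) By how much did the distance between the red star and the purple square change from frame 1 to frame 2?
-0.9

Distance in frame 1: 3.6. Distance in frame 2: 2.7.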